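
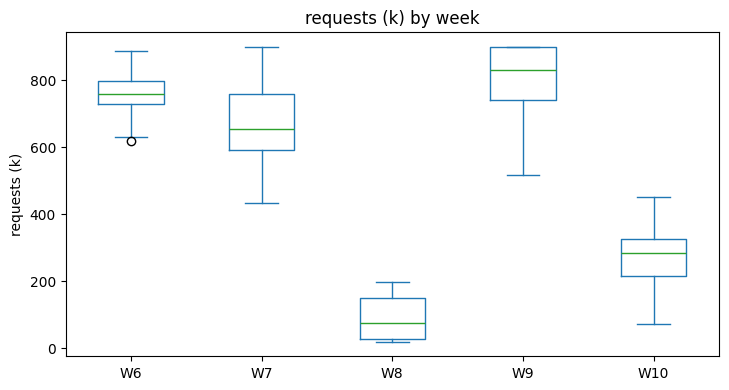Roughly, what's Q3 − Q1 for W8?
Q3 ≈ 100, Q1 ≈ 0; IQR ≈ 100.

≈ 100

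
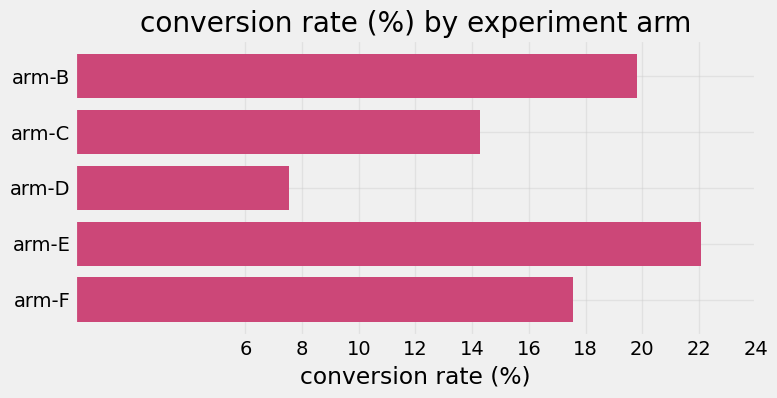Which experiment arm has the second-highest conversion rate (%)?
arm-B

Top 3: arm-E ≈ 22, arm-B ≈ 20, arm-F ≈ 18.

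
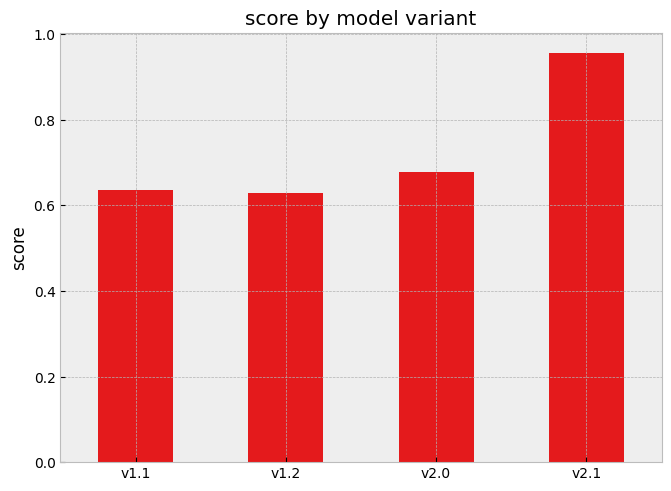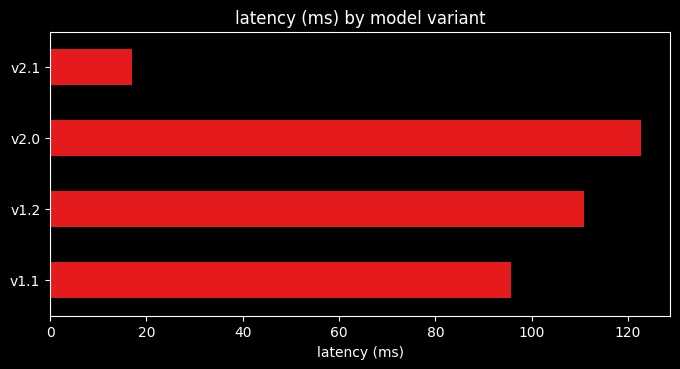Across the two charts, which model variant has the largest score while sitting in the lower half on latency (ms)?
Chart 2 median latency (ms) ≈ 100; below-median model variants: v1.1, v2.1. Among those, v2.1 has the highest score (≈ 1).

v2.1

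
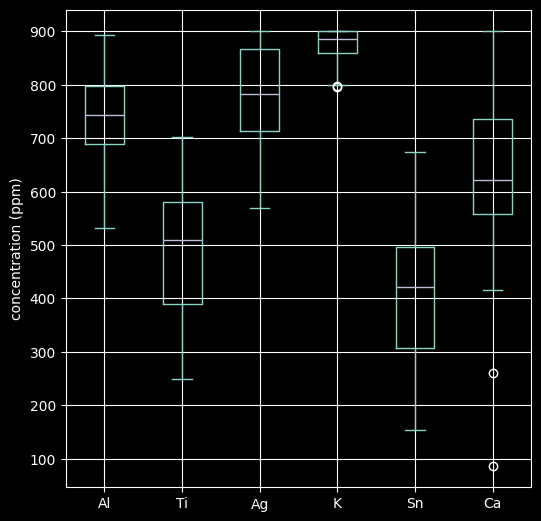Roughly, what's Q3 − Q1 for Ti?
Q3 ≈ 600, Q1 ≈ 400; IQR ≈ 200.

≈ 200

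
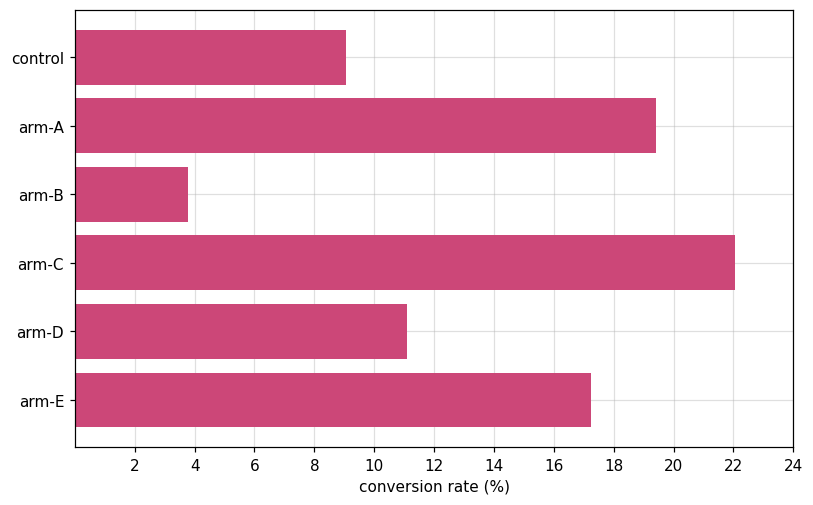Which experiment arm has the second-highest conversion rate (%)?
arm-A

Top 3: arm-C ≈ 22, arm-A ≈ 20, arm-E ≈ 18.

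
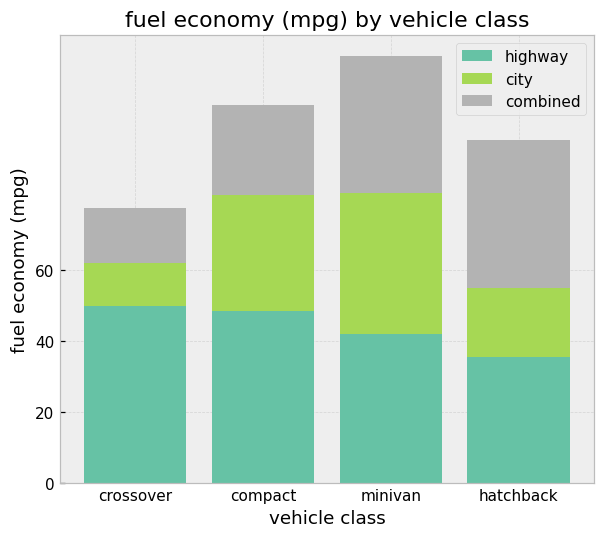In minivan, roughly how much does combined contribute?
≈ 40

combined top ≈ 120, bottom ≈ 80; segment ≈ 40.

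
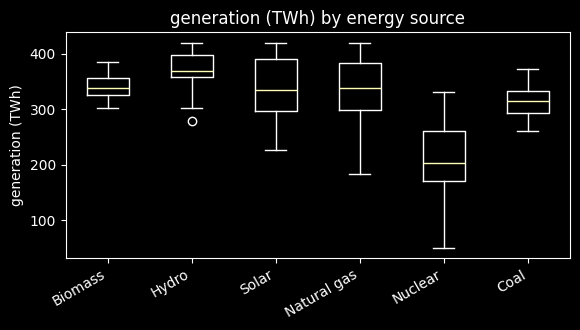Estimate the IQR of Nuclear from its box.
Q3 ≈ 260, Q1 ≈ 180; IQR ≈ 80.

≈ 80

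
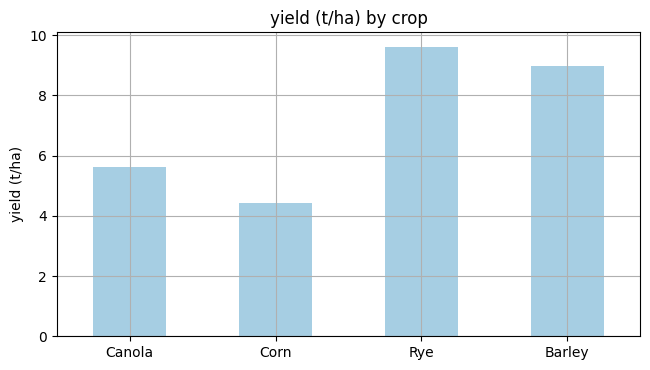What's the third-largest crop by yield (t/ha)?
Top 4: Rye ≈ 10, Barley ≈ 9, Canola ≈ 6, Corn ≈ 4.

Canola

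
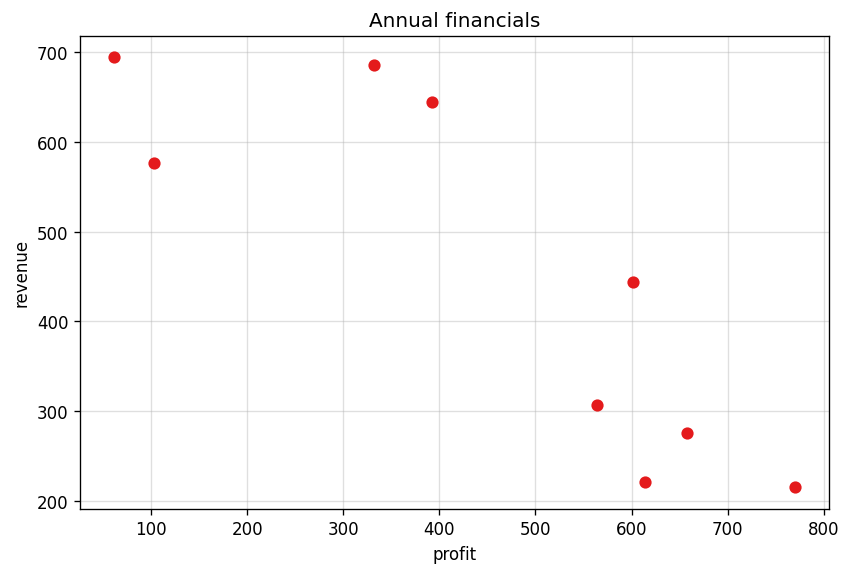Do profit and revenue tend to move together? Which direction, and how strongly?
Points are negatively correlated; strong (|r| ≈ 0.9).

negative, strong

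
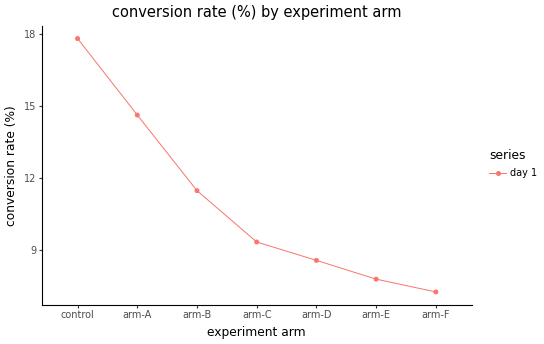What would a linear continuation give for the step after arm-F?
≈ 6

Last three: 9, 8, 7 → slope ≈ -1/step → next ≈ 6.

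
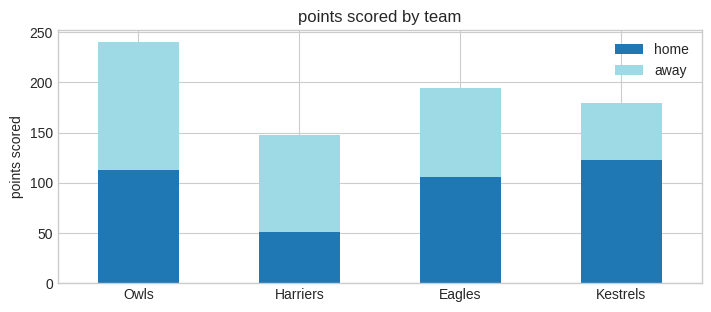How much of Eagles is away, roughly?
away top ≈ 200, bottom ≈ 100; segment ≈ 100.

≈ 100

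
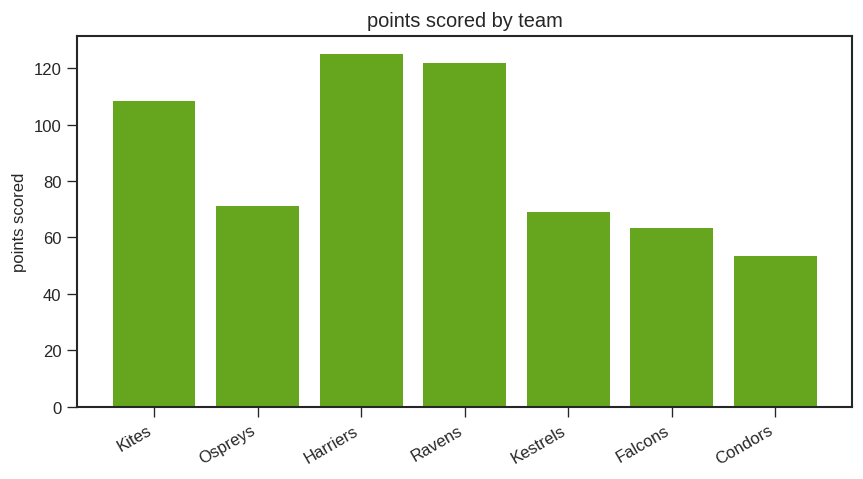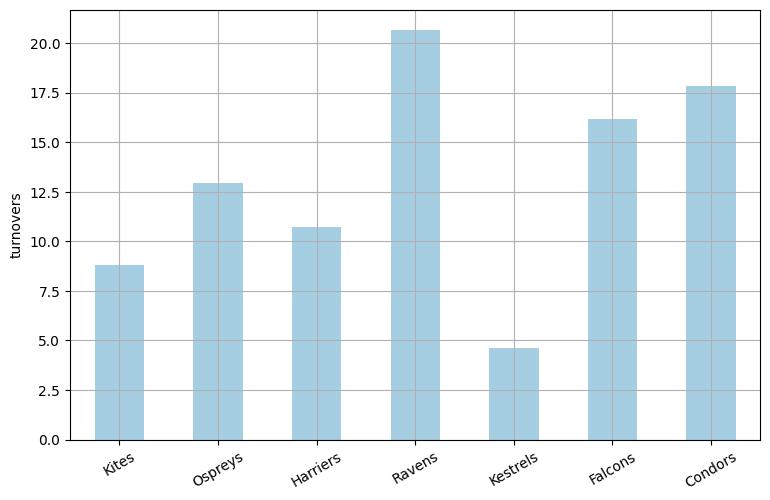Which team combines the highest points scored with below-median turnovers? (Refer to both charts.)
Chart 2 median turnovers ≈ 12; below-median teams: Kites, Harriers, Kestrels. Among those, Harriers has the highest points scored (≈ 120).

Harriers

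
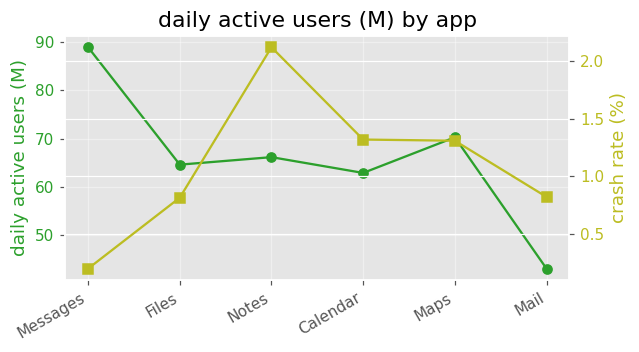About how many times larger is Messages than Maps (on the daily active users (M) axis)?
≈ 1.29×

Messages ≈ 90, Maps ≈ 70; 90/70 ≈ 1.29.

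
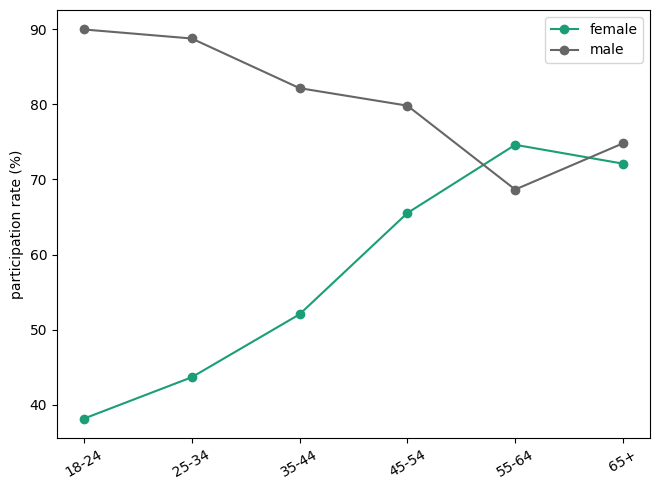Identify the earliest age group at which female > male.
55-64

45-54: female ≈ 65 vs male ≈ 80 (not yet); 55-64: female ≈ 75 vs male ≈ 70 (first crossover).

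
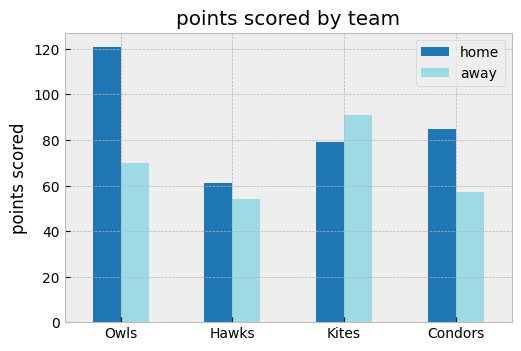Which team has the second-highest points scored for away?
Top 3 for away: Kites ≈ 100, Owls ≈ 80, Condors ≈ 60.

Owls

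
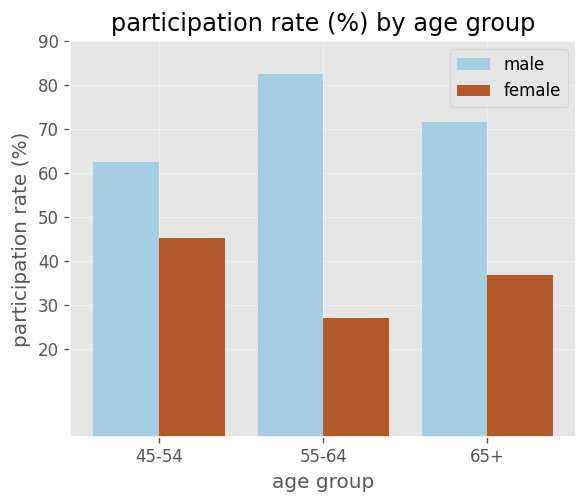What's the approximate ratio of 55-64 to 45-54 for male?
≈ 1.33×

55-64 ≈ 80, 45-54 ≈ 60; 80/60 ≈ 1.33.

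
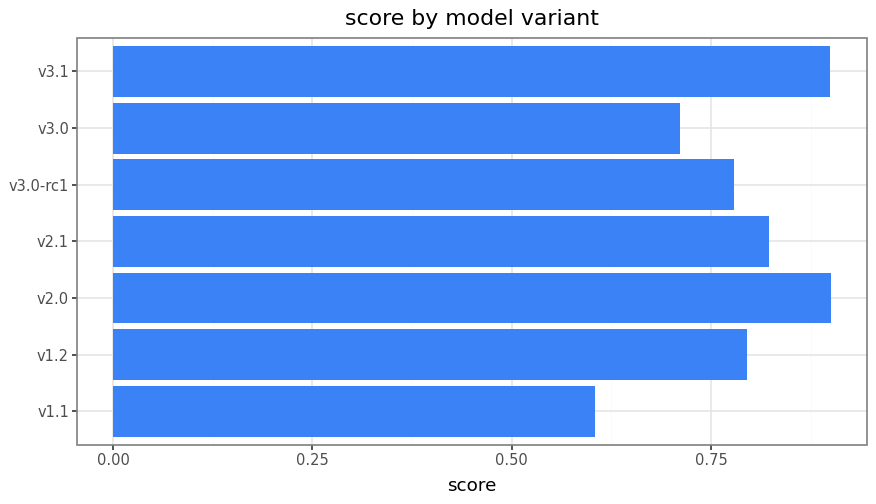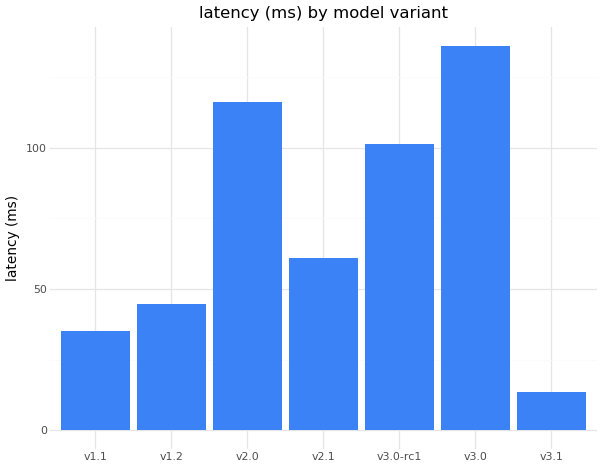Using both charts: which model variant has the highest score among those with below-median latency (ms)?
v3.1

Chart 2 median latency (ms) ≈ 60; below-median model variants: v1.1, v1.2, v3.1. Among those, v3.1 has the highest score (≈ 0.9).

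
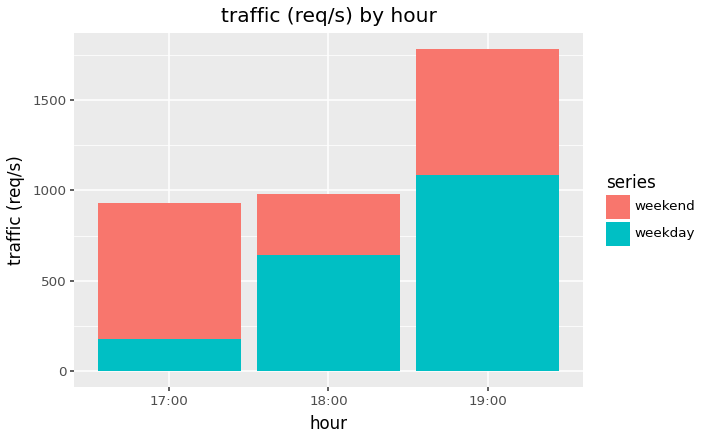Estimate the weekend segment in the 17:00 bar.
≈ 800

weekend top ≈ 1000, bottom ≈ 200; segment ≈ 800.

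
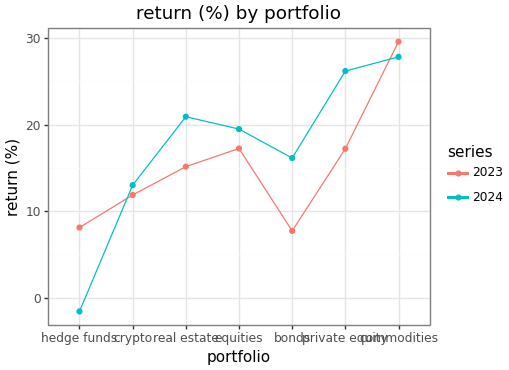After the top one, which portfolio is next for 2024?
private equity

Top 3 for 2024: commodities ≈ 30, private equity ≈ 25, real estate ≈ 20.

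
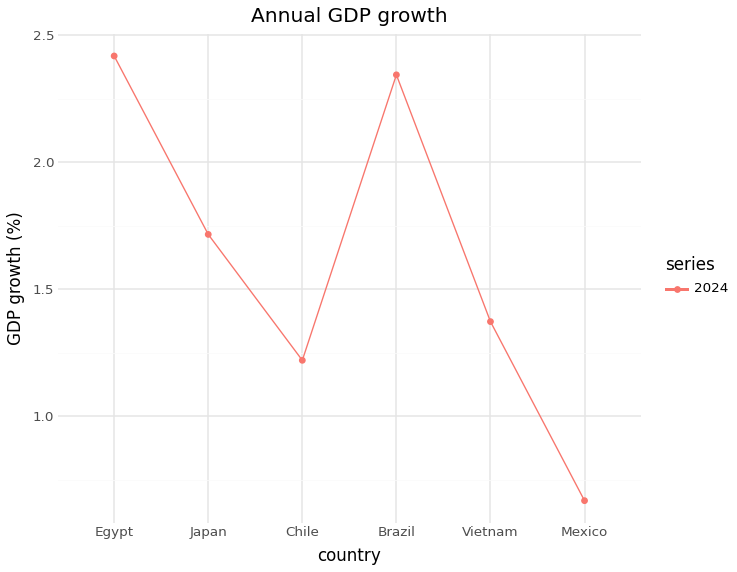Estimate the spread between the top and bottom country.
Max Egypt ≈ 2.4, min Mexico ≈ 0.6; range ≈ 1.8.

≈ 1.8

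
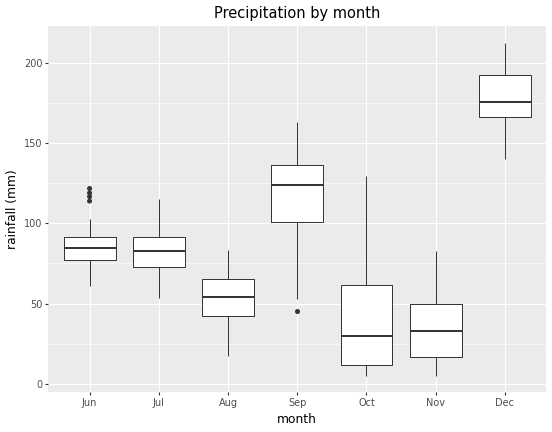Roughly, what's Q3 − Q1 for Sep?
Q3 ≈ 140, Q1 ≈ 100; IQR ≈ 40.

≈ 40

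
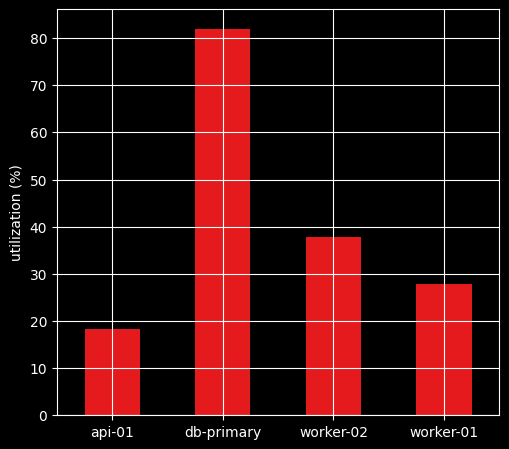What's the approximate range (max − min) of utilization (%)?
Max db-primary ≈ 80, min api-01 ≈ 20; range ≈ 60.

≈ 60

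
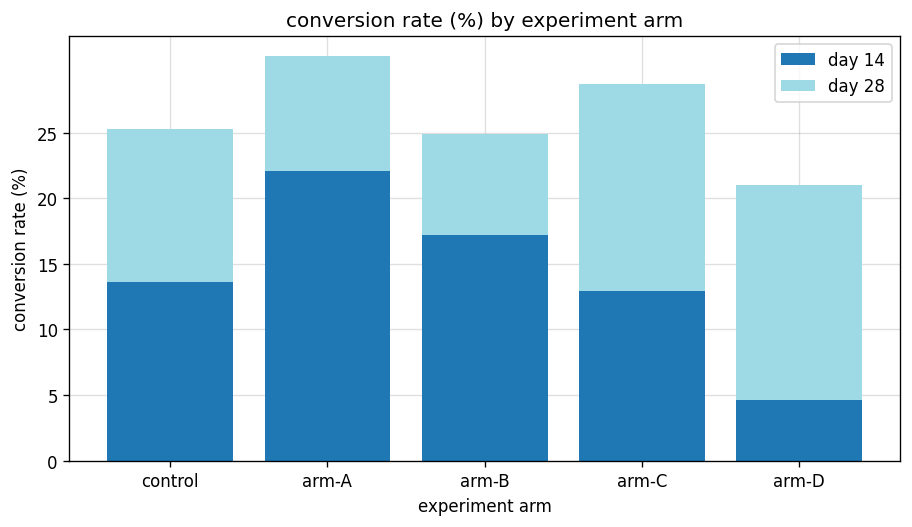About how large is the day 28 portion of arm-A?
day 28 top ≈ 30, bottom ≈ 20; segment ≈ 10.

≈ 10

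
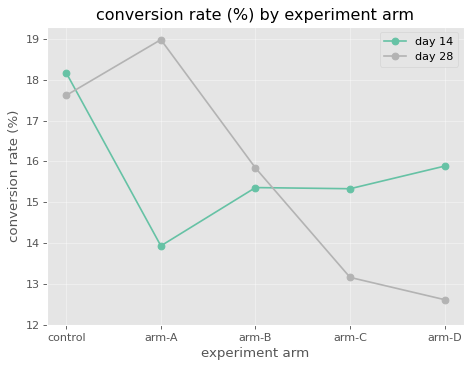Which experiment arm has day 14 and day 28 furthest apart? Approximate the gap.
arm-A, ≈ 5 %

arm-A: day 14 ≈ 14, day 28 ≈ 19 → gap ≈ 5. Next-largest (arm-D) is only ≈ 3.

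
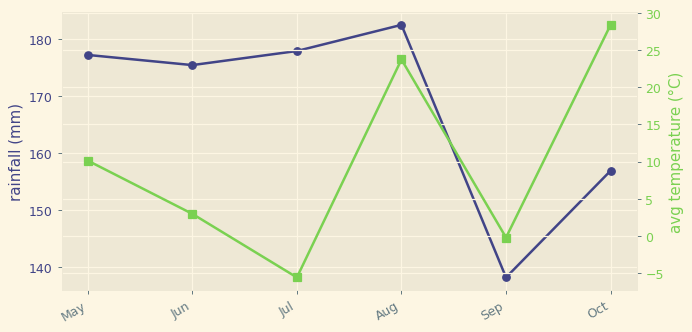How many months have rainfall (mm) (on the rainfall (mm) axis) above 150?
5

Above 150: May, Jun, Jul, Aug, Oct.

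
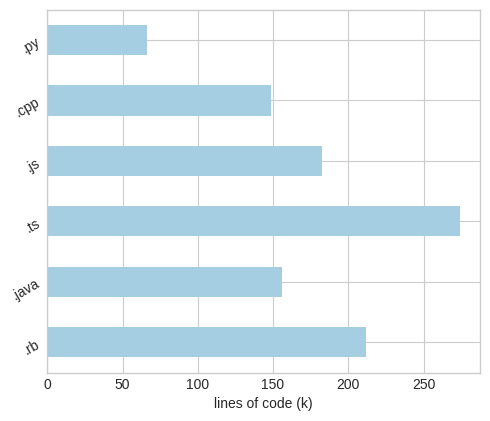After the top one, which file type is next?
.rb

Top 3: .ts ≈ 275, .rb ≈ 200, .js ≈ 175.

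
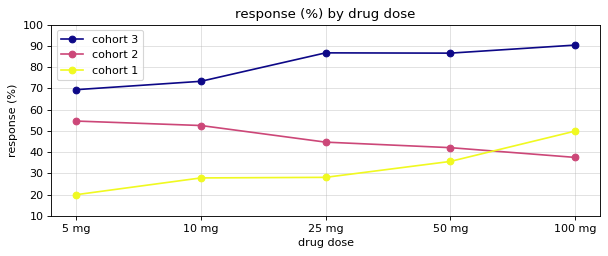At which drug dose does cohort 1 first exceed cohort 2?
50 mg: cohort 1 ≈ 40 vs cohort 2 ≈ 40 (not yet); 100 mg: cohort 1 ≈ 50 vs cohort 2 ≈ 40 (first crossover).

100 mg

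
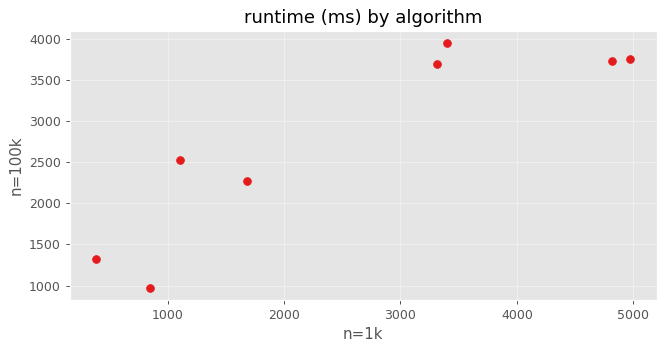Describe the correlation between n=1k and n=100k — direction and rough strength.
Points are positively correlated; strong (|r| ≈ 0.9).

positive, strong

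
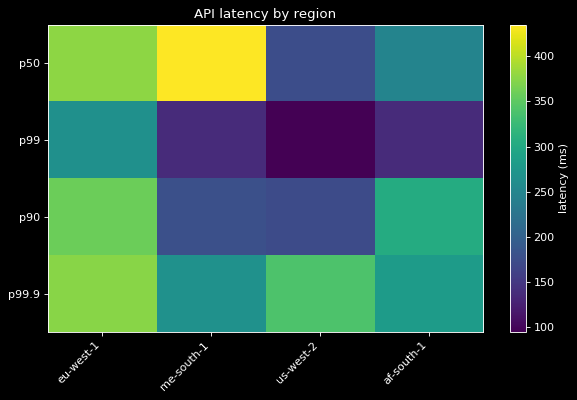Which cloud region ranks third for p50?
Top 4 for p50: me-south-1 ≈ 450, eu-west-1 ≈ 400, af-south-1 ≈ 250, us-west-2 ≈ 150.

af-south-1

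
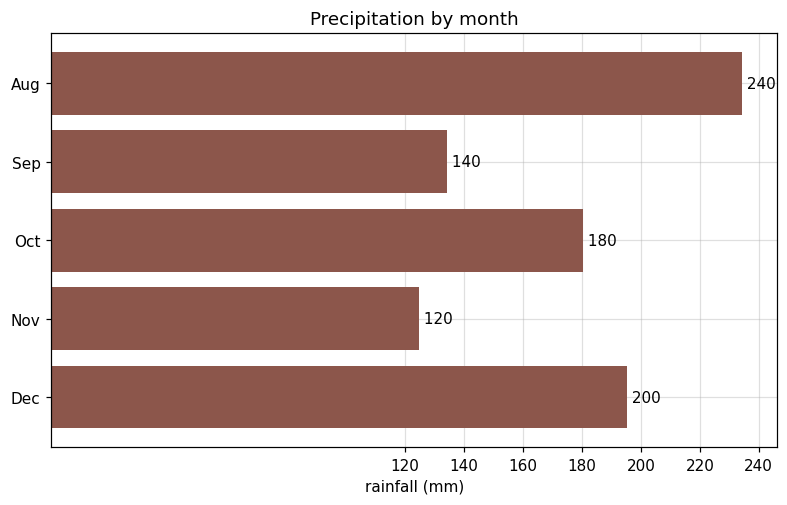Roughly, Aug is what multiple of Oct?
≈ 1.33×

Aug ≈ 240, Oct ≈ 180; 240/180 ≈ 1.33.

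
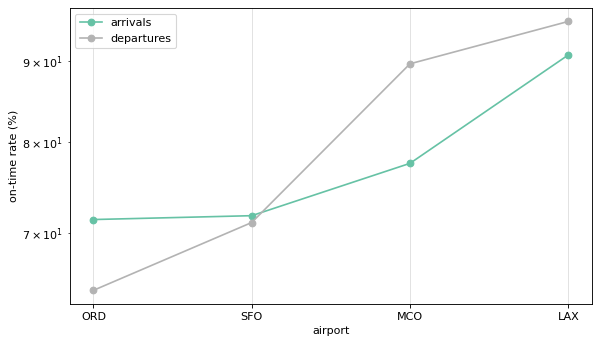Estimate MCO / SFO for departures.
≈ 1.29×

MCO ≈ 90, SFO ≈ 70; 90/70 ≈ 1.29.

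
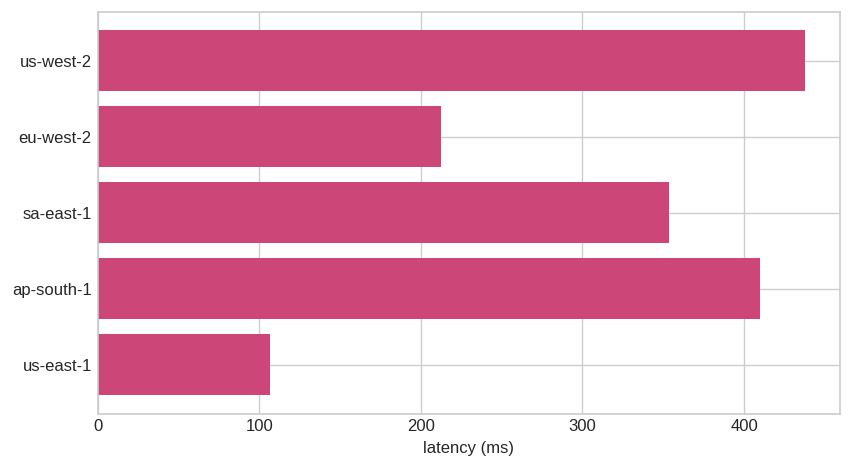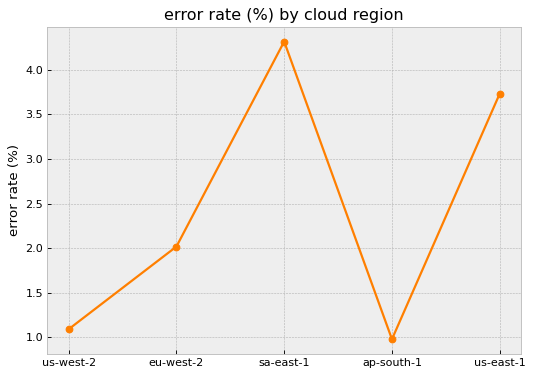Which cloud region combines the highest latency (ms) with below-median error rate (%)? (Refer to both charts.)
us-west-2

Chart 2 median error rate (%) ≈ 2; below-median cloud regions: us-west-2, ap-south-1. Among those, us-west-2 has the highest latency (ms) (≈ 450).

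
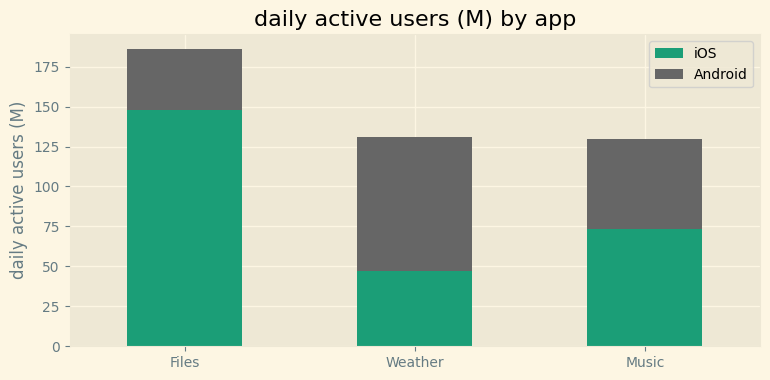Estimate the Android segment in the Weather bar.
≈ 100

Android top ≈ 140, bottom ≈ 40; segment ≈ 100.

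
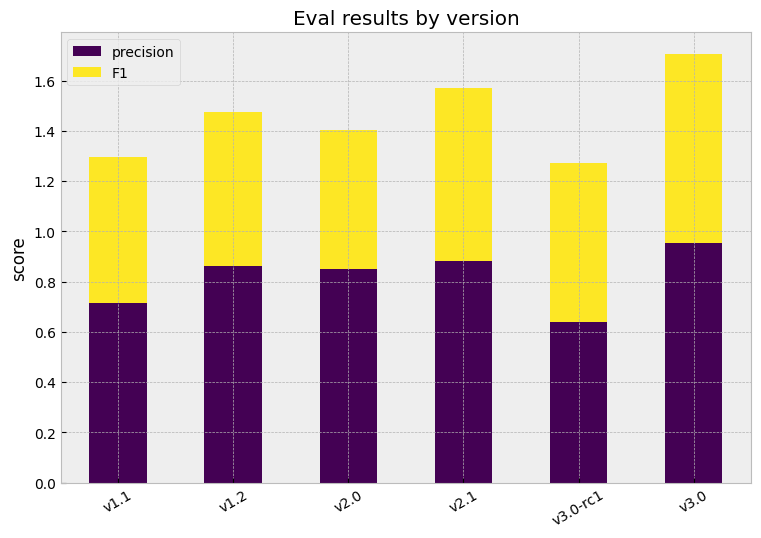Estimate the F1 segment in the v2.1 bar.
F1 top ≈ 1.6, bottom ≈ 0.8; segment ≈ 0.8.

≈ 0.8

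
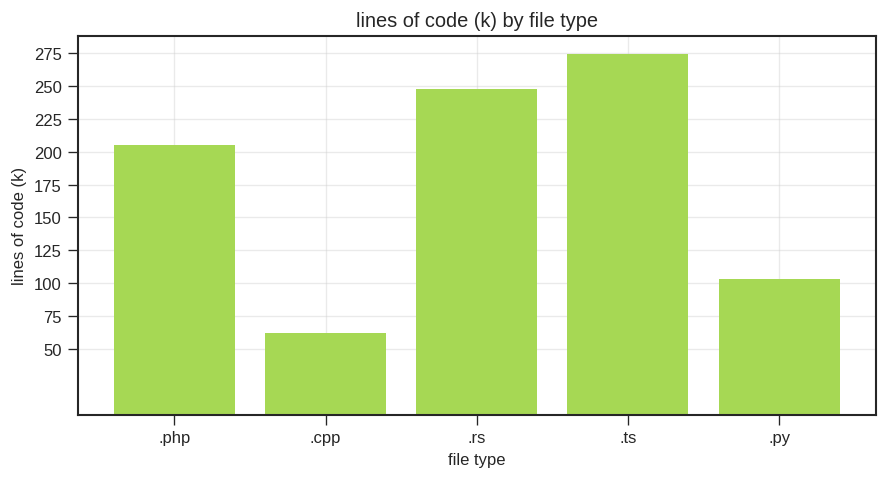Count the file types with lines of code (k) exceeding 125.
Above 125: .php, .rs, .ts.

3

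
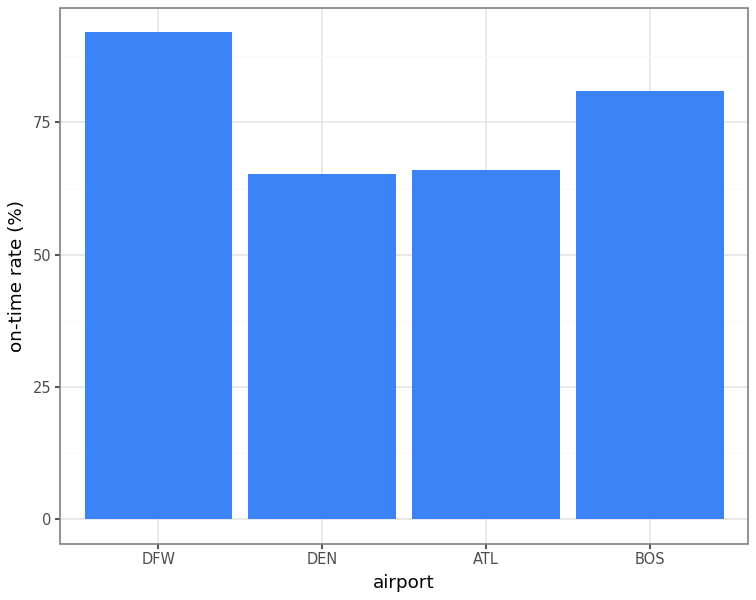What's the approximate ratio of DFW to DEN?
≈ 1.29×

DFW ≈ 90, DEN ≈ 70; 90/70 ≈ 1.29.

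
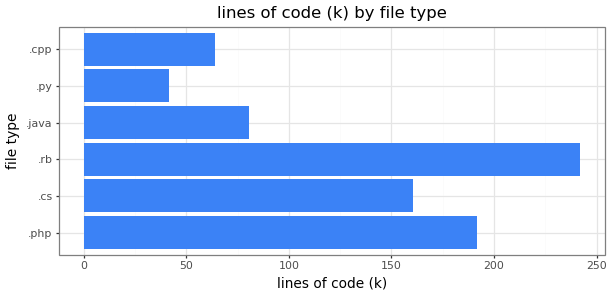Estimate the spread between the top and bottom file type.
≈ 200

Max .rb ≈ 250, min .py ≈ 50; range ≈ 200.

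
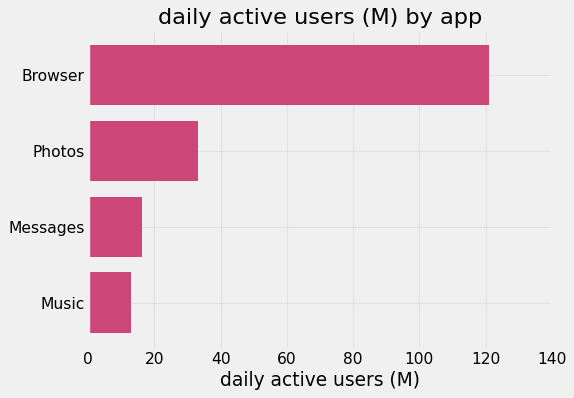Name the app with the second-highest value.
Photos

Top 3: Browser ≈ 120, Photos ≈ 40, Messages ≈ 20.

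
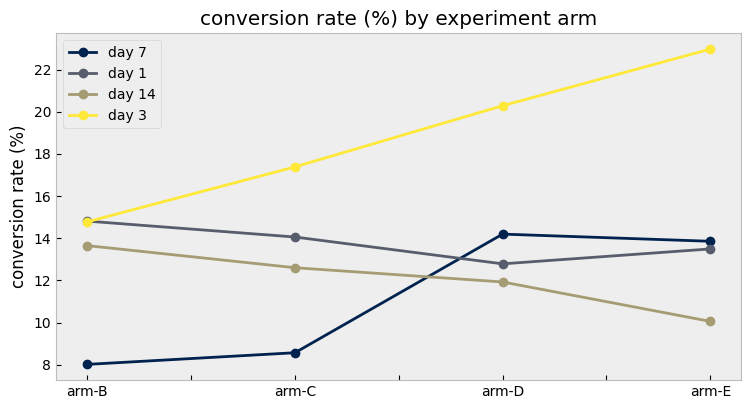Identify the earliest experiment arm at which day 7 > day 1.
arm-D

arm-C: day 7 ≈ 8 vs day 1 ≈ 14 (not yet); arm-D: day 7 ≈ 14 vs day 1 ≈ 12 (first crossover).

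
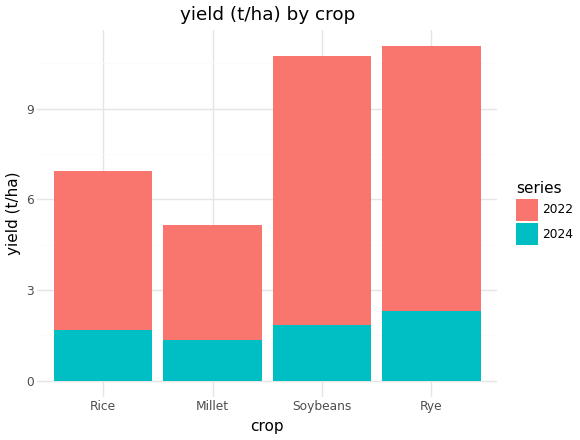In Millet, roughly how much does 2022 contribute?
≈ 4

2022 top ≈ 5, bottom ≈ 1; segment ≈ 4.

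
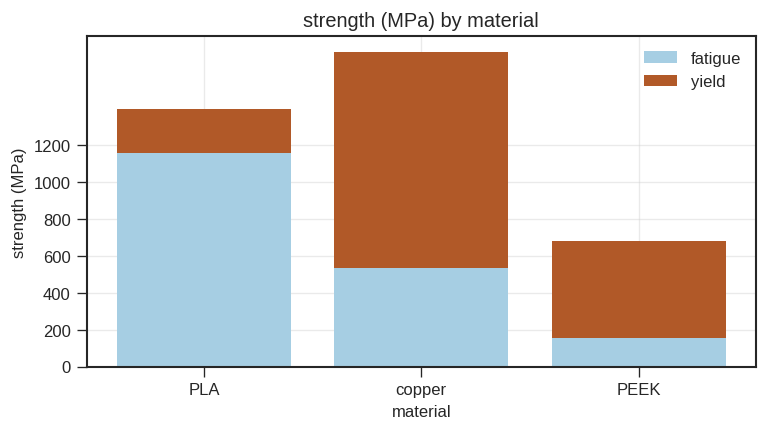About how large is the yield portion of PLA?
≈ 200

yield top ≈ 1400, bottom ≈ 1200; segment ≈ 200.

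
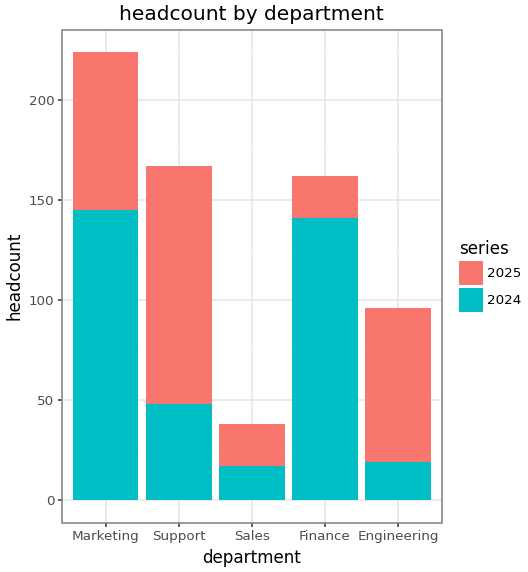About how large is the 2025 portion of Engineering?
≈ 80

2025 top ≈ 100, bottom ≈ 20; segment ≈ 80.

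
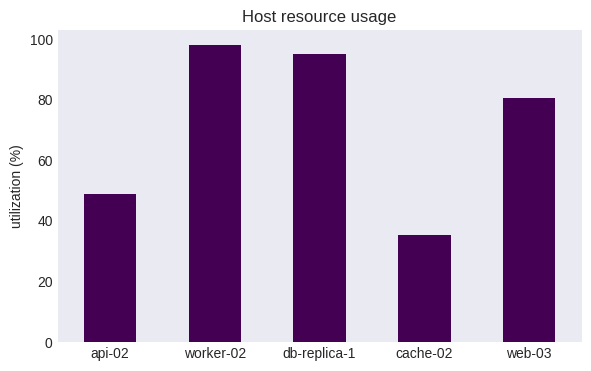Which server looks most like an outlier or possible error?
cache-02 ≈ 40; the rest sit between ≈ 50 and ≈ 100.

cache-02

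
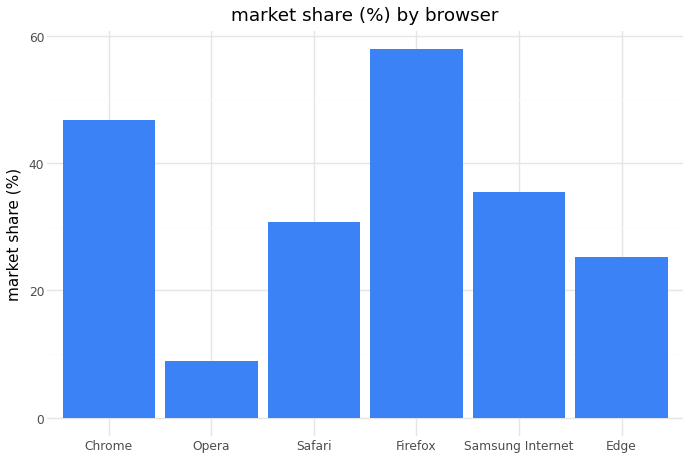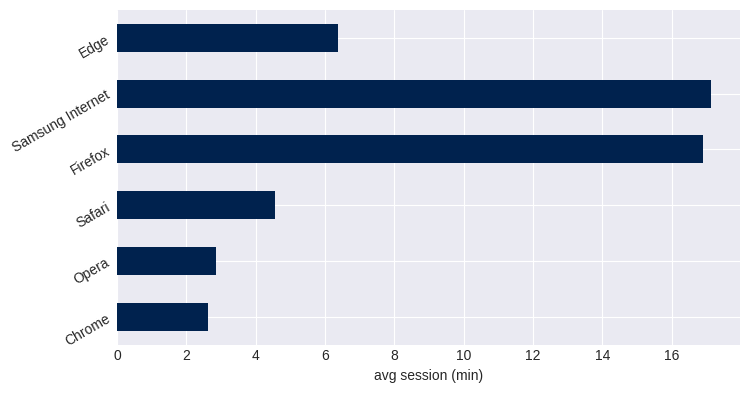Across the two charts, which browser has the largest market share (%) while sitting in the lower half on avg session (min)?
Chart 2 median avg session (min) ≈ 6; below-median browsers: Chrome, Opera, Safari. Among those, Chrome has the highest market share (%) (≈ 50).

Chrome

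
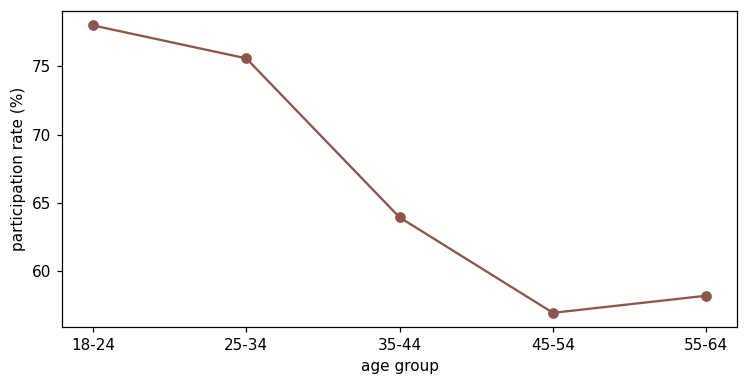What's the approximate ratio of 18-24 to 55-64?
≈ 1.34×

18-24 ≈ 78, 55-64 ≈ 58; 78/58 ≈ 1.34.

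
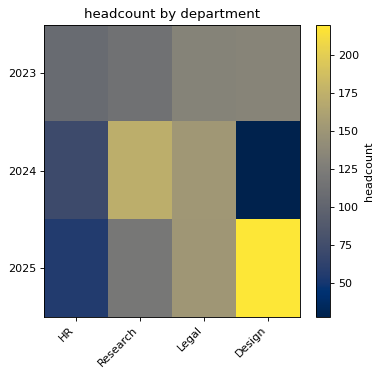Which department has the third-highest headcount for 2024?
Top 4 for 2024: Research ≈ 180, Legal ≈ 160, HR ≈ 80, Design ≈ 20.

HR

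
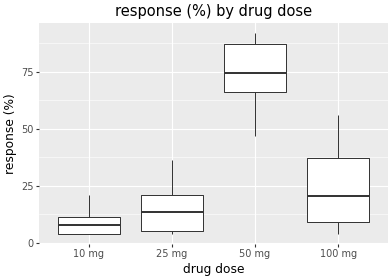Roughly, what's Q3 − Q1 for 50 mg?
≈ 20

Q3 ≈ 90, Q1 ≈ 70; IQR ≈ 20.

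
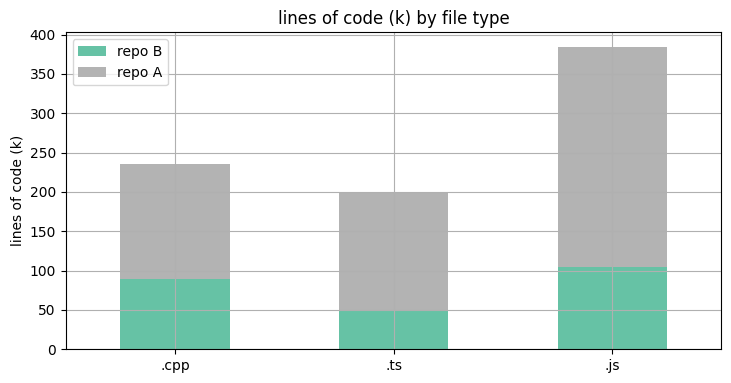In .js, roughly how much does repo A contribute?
≈ 300

repo A top ≈ 400, bottom ≈ 100; segment ≈ 300.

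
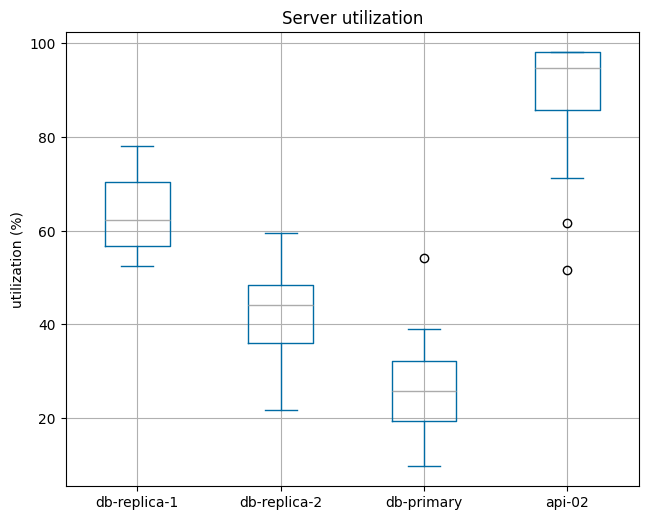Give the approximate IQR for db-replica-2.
Q3 ≈ 50, Q1 ≈ 40; IQR ≈ 10.

≈ 10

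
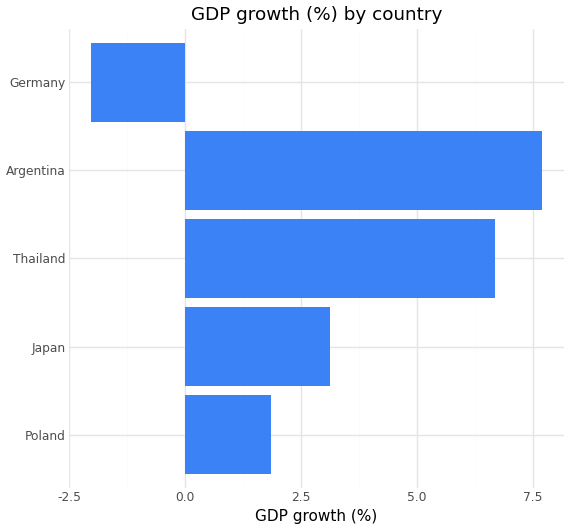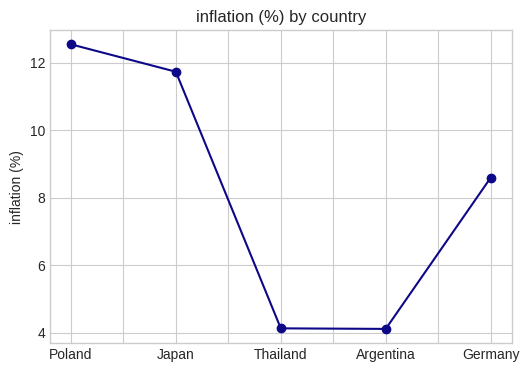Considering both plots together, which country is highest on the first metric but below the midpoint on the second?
Argentina

Chart 2 median inflation (%) ≈ 8; below-median countries: Thailand, Argentina. Among those, Argentina has the highest GDP growth (%) (≈ 8).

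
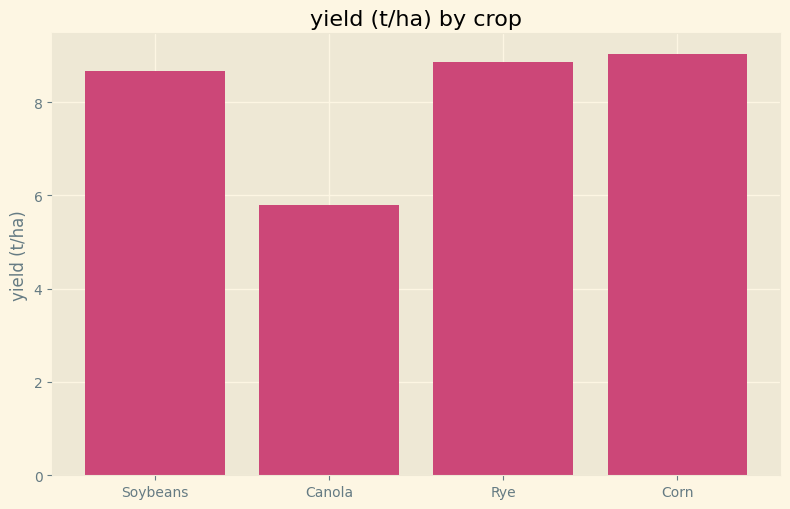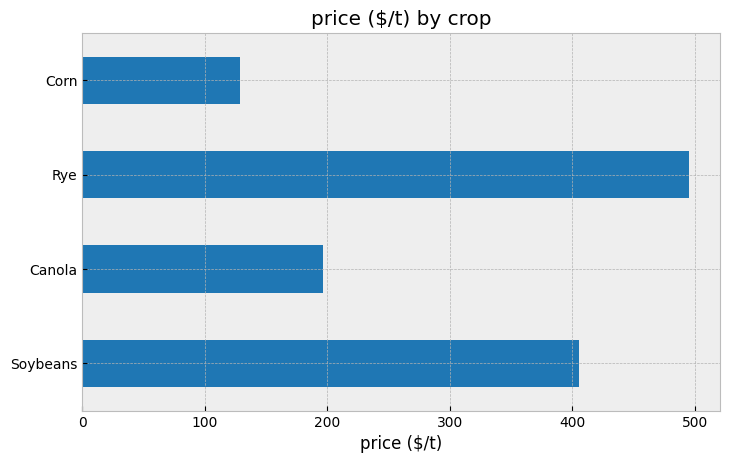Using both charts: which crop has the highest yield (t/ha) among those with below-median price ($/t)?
Chart 2 median price ($/t) ≈ 300; below-median crops: Canola, Corn. Among those, Corn has the highest yield (t/ha) (≈ 9).

Corn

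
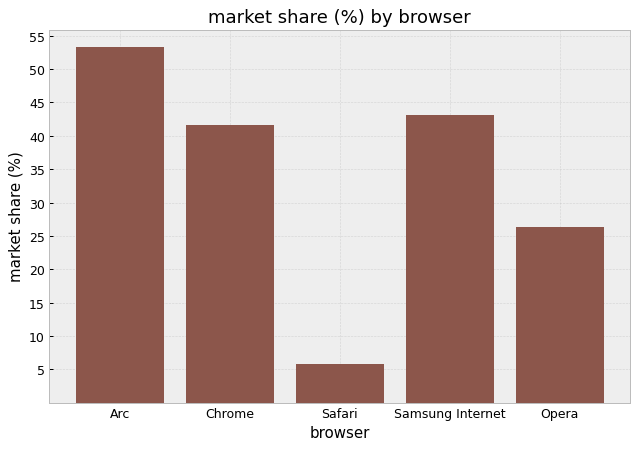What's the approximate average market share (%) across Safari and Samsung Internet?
(5 + 45) / 2 ≈ 25.

≈ 25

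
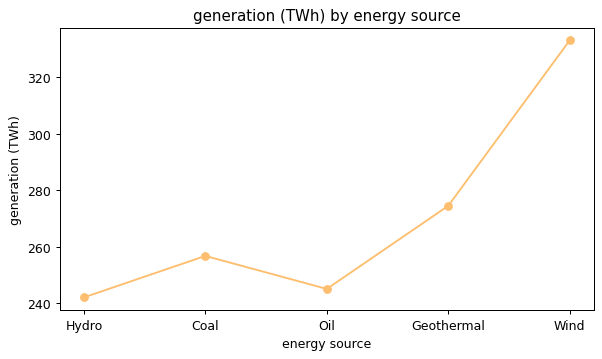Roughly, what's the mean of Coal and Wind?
(260 + 330) / 2 ≈ 295.

≈ 295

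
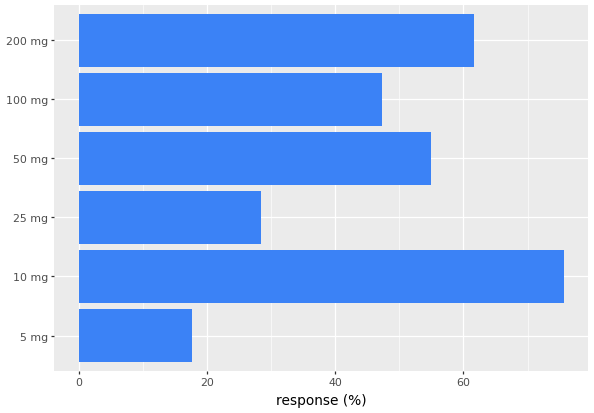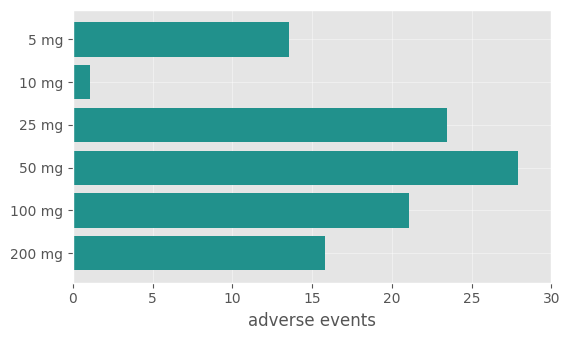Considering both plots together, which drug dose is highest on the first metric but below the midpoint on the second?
Chart 2 median adverse events ≈ 20; below-median drug doses: 5 mg, 10 mg, 200 mg. Among those, 10 mg has the highest response (%) (≈ 80).

10 mg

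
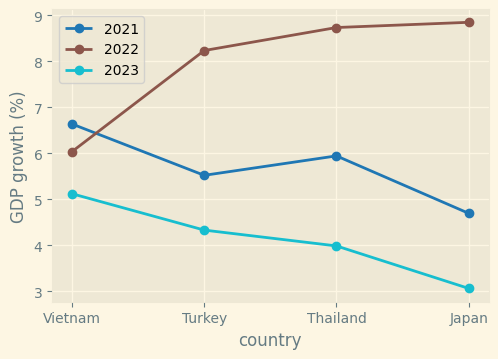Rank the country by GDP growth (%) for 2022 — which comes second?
Thailand

Top 3 for 2022: Japan ≈ 9.0, Thailand ≈ 8.5, Turkey ≈ 8.0.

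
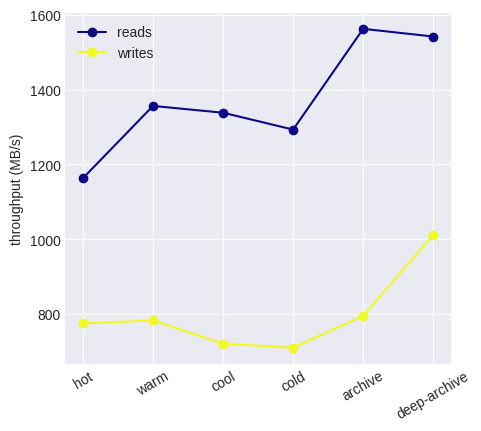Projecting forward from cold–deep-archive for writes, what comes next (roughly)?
≈ 1150

Last three: 700, 800, 1000 → slope ≈ 150/step → next ≈ 1150.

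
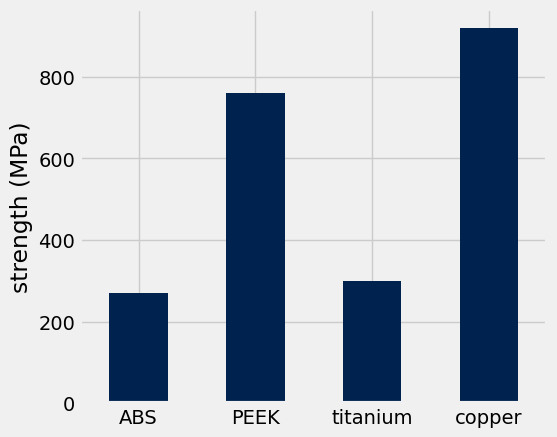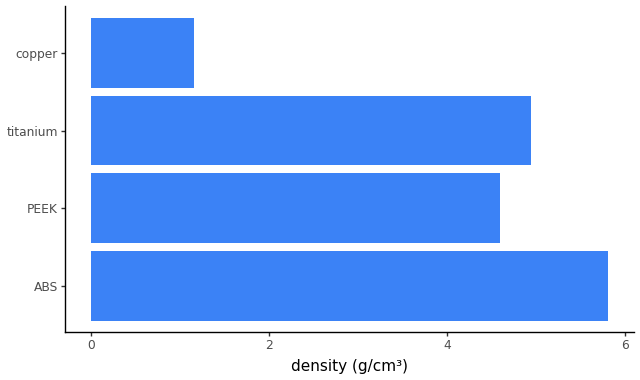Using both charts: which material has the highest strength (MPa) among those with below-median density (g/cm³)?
copper

Chart 2 median density (g/cm³) ≈ 5; below-median materials: PEEK, copper. Among those, copper has the highest strength (MPa) (≈ 900).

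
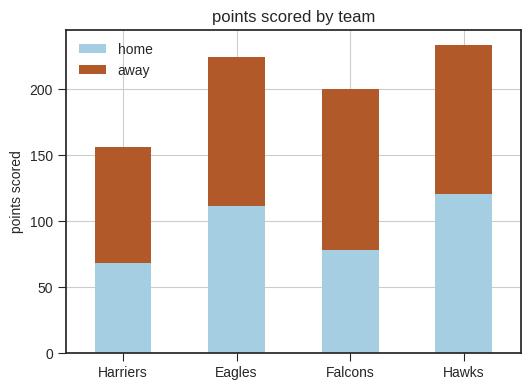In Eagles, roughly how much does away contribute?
away top ≈ 220, bottom ≈ 120; segment ≈ 100.

≈ 100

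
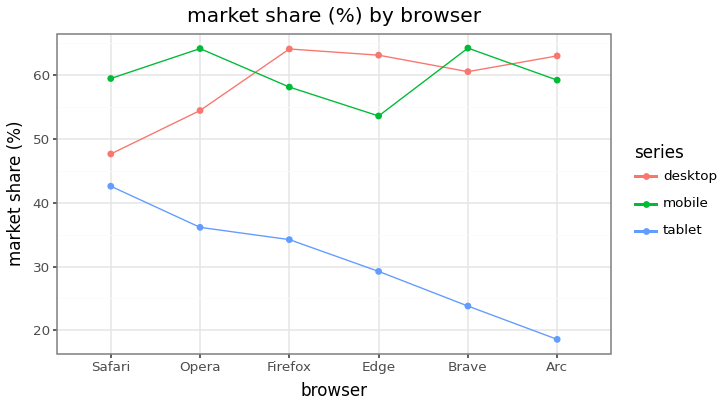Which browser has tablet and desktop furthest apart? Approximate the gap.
Arc, ≈ 45 %

Arc: tablet ≈ 20, desktop ≈ 65 → gap ≈ 45. Next-largest (Brave) is only ≈ 35.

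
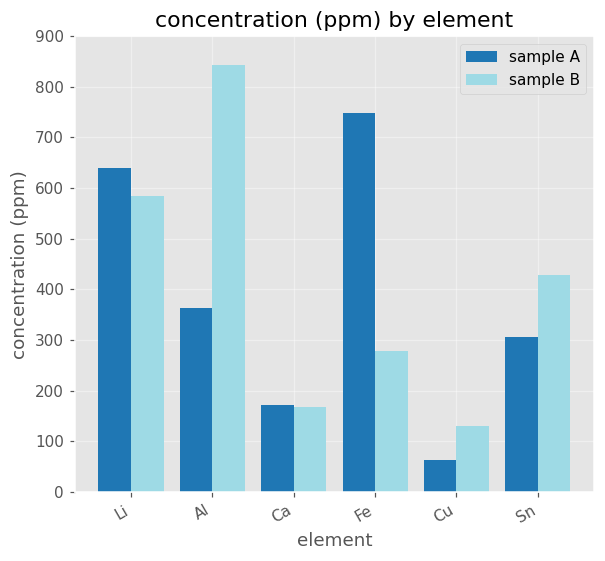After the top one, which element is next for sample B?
Top 3 for sample B: Al ≈ 800, Li ≈ 600, Sn ≈ 400.

Li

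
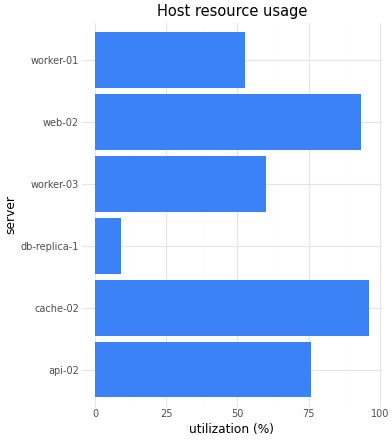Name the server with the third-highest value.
Top 4: cache-02 ≈ 100, web-02 ≈ 90, api-02 ≈ 80, worker-03 ≈ 60.

api-02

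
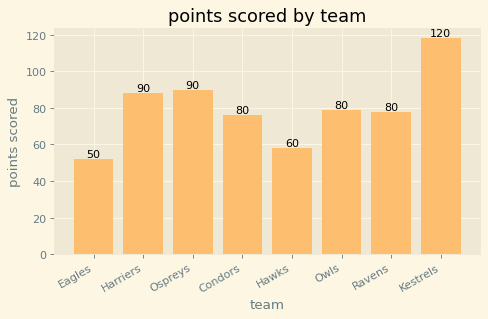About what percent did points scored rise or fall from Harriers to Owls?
≈ -11.1%

Harriers ≈ 90, Owls ≈ 80; (80 − 90) / 90 ≈ -11.1%.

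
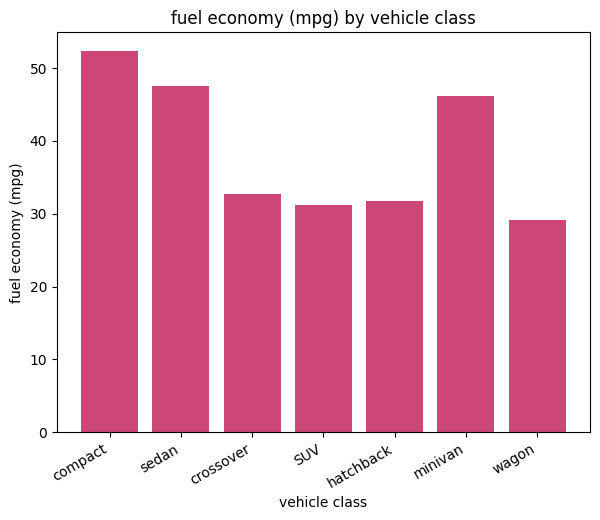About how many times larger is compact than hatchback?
≈ 1.67×

compact ≈ 50, hatchback ≈ 30; 50/30 ≈ 1.67.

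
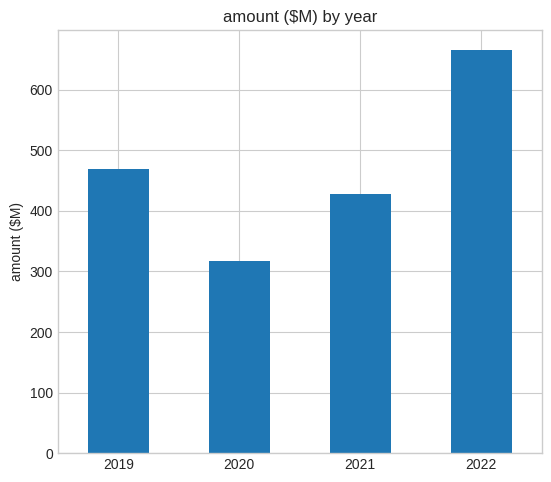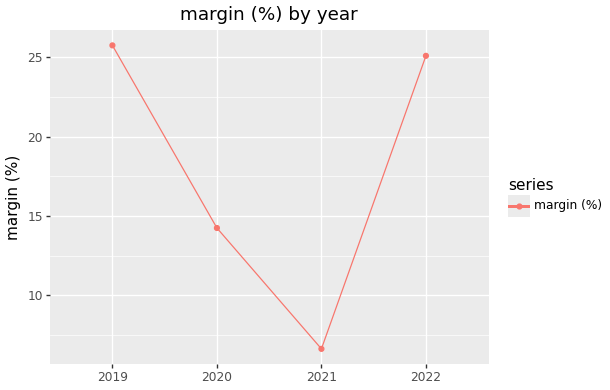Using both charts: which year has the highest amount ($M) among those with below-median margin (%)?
Chart 2 median margin (%) ≈ 20; below-median years: 2020, 2021. Among those, 2021 has the highest amount ($M) (≈ 400).

2021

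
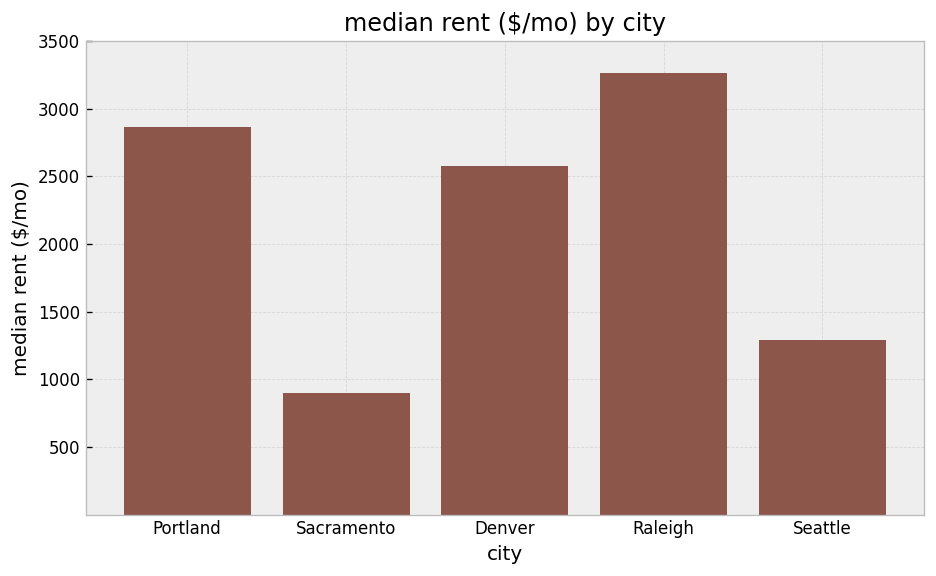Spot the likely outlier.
Sacramento ≈ 1000; the rest sit between ≈ 1500 and ≈ 3500.

Sacramento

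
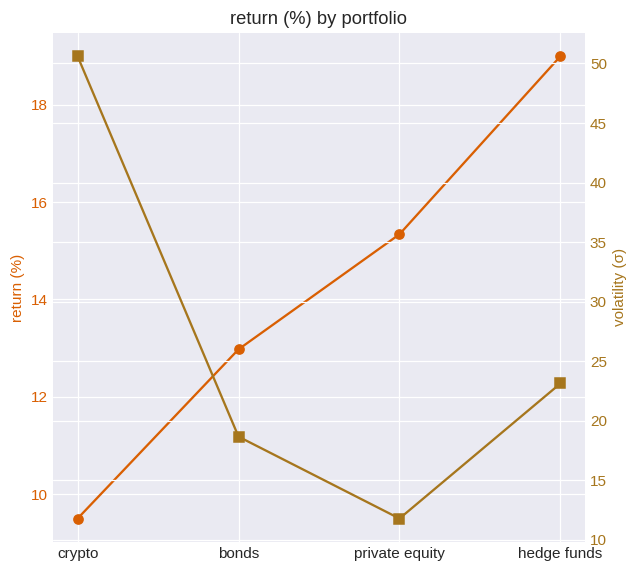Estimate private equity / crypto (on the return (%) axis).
≈ 1.5×

private equity ≈ 15, crypto ≈ 10; 15/10 ≈ 1.5.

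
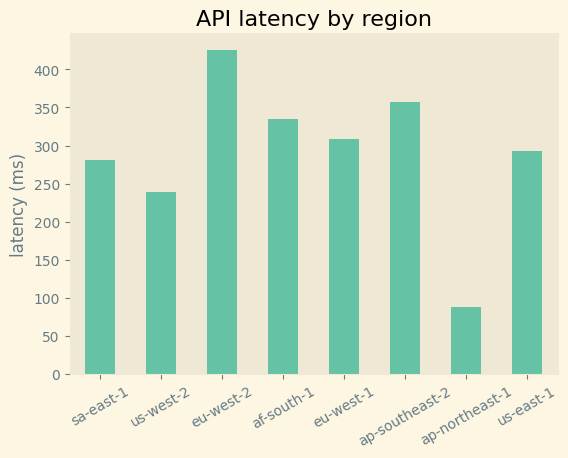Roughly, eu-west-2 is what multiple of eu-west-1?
≈ 1.5×

eu-west-2 ≈ 450, eu-west-1 ≈ 300; 450/300 ≈ 1.5.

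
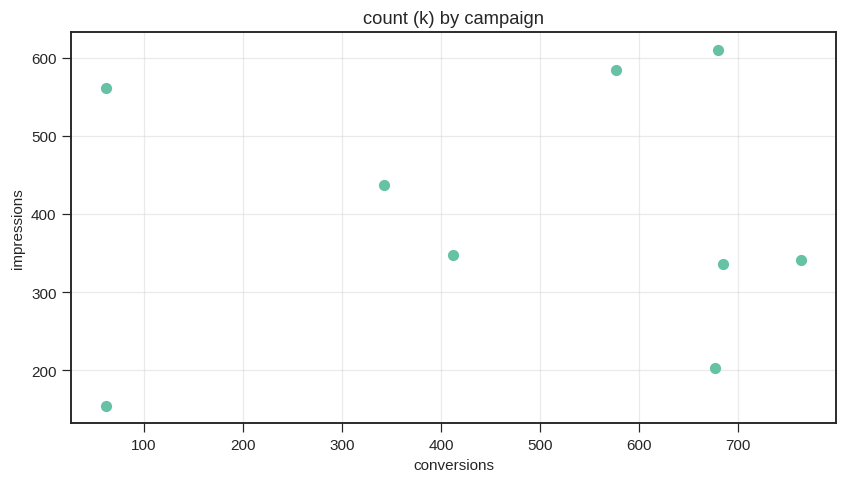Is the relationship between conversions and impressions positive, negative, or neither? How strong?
no clear correlation

Points are roughly uncorrelated; weak (|r| ≈ 0.1).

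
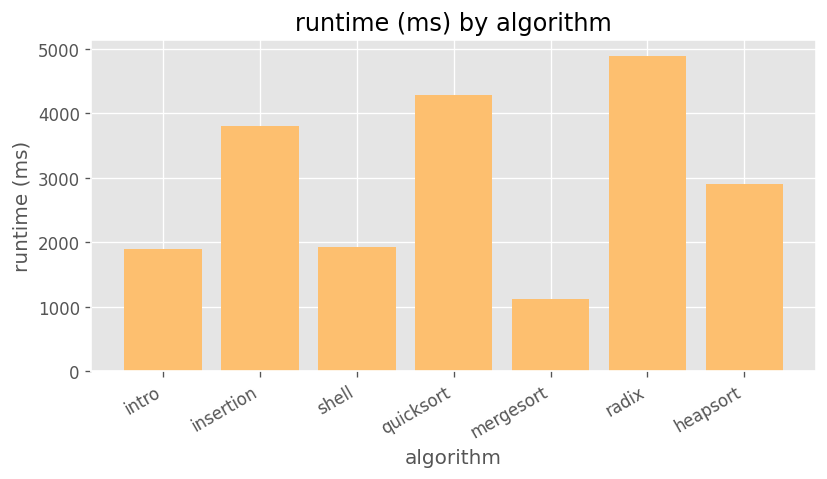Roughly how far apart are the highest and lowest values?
≈ 4000

Max radix ≈ 5000, min mergesort ≈ 1000; range ≈ 4000.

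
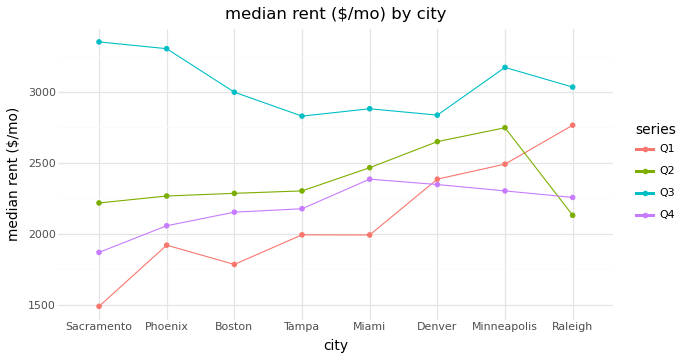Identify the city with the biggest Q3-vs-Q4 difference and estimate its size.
Sacramento: Q3 ≈ 3400, Q4 ≈ 1800 → gap ≈ 1600. Next-largest (Phoenix) is only ≈ 1400.

Sacramento, ≈ 1600 $/mo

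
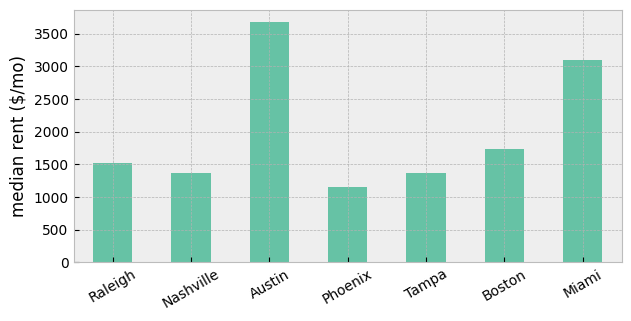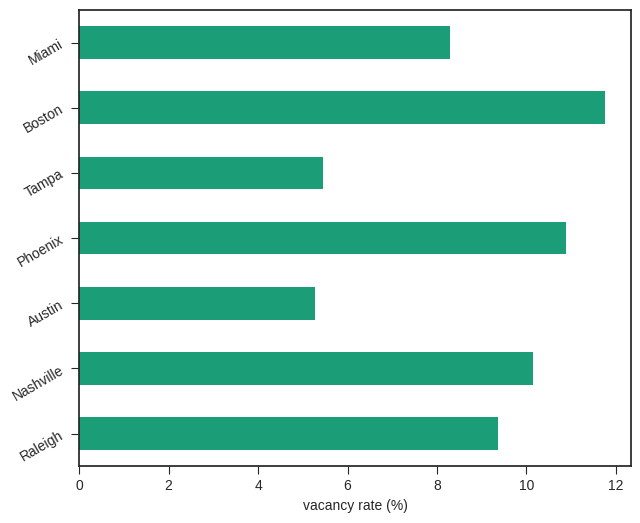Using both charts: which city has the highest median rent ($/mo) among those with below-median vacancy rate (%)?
Austin

Chart 2 median vacancy rate (%) ≈ 10; below-median cities: Austin, Tampa, Miami. Among those, Austin has the highest median rent ($/mo) (≈ 3500).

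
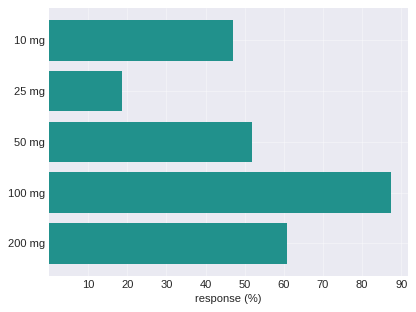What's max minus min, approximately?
≈ 70

Max 100 mg ≈ 90, min 25 mg ≈ 20; range ≈ 70.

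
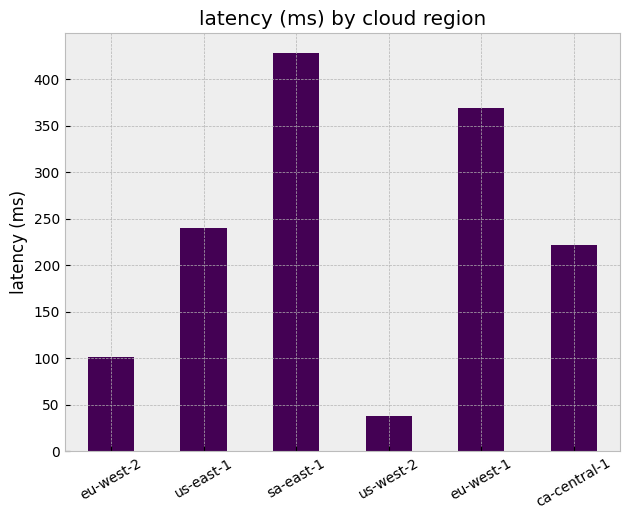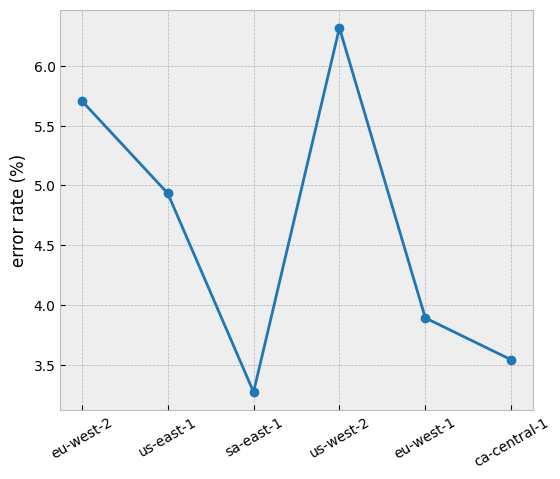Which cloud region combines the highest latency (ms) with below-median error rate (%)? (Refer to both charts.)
Chart 2 median error rate (%) ≈ 4; below-median cloud regions: sa-east-1, eu-west-1, ca-central-1. Among those, sa-east-1 has the highest latency (ms) (≈ 450).

sa-east-1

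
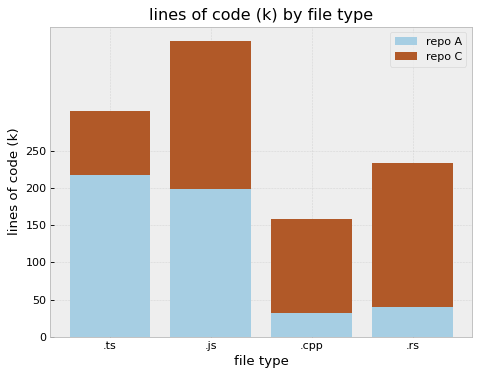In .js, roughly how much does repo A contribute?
repo A top ≈ 200, bottom ≈ 0; segment ≈ 200.

≈ 200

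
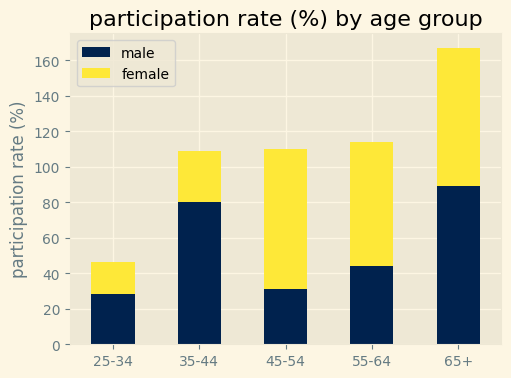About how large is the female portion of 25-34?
female top ≈ 40, bottom ≈ 20; segment ≈ 20.

≈ 20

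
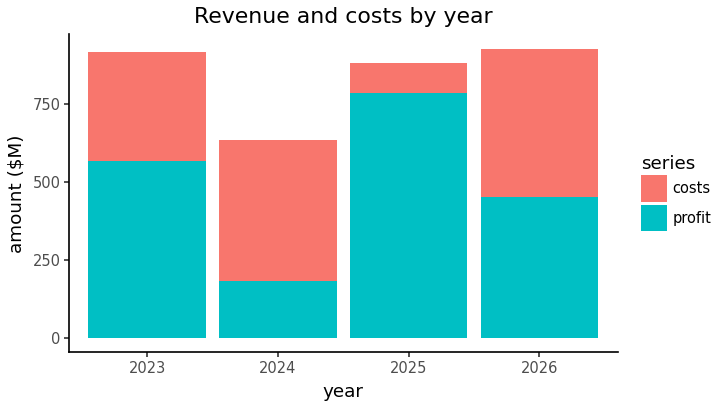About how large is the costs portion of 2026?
costs top ≈ 900, bottom ≈ 500; segment ≈ 400.

≈ 400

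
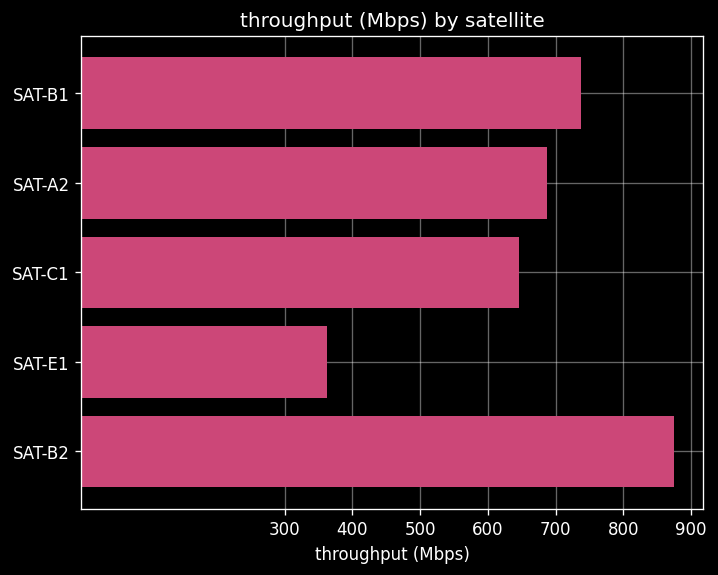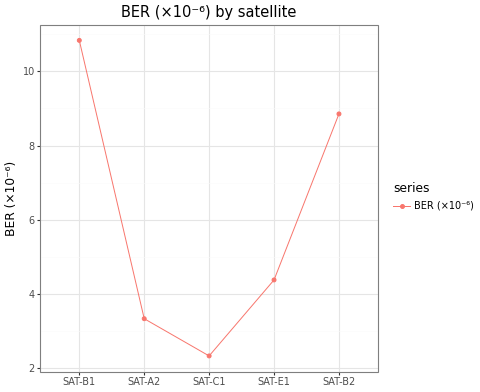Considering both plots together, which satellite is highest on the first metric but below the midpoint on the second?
Chart 2 median BER (×10⁻⁶) ≈ 4; below-median satellites: SAT-A2, SAT-C1. Among those, SAT-A2 has the highest throughput (Mbps) (≈ 700).

SAT-A2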